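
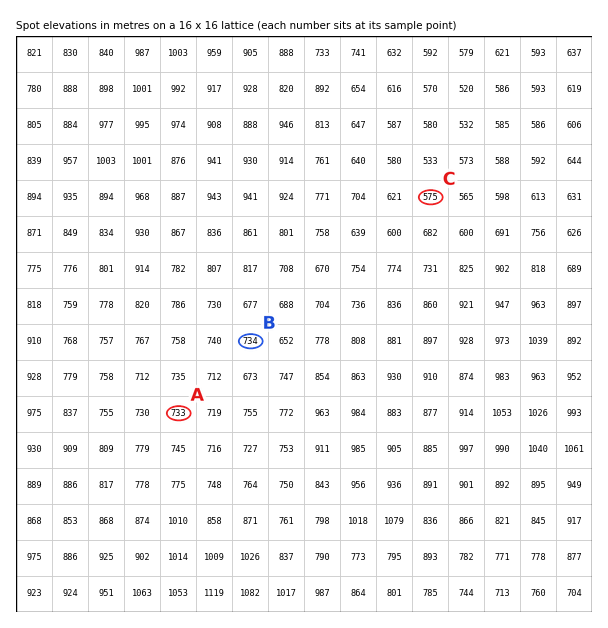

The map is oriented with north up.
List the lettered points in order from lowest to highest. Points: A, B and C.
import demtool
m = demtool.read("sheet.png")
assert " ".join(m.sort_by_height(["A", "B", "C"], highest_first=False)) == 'C A B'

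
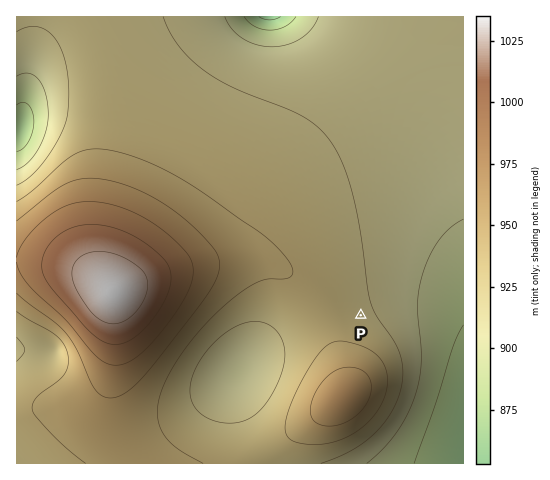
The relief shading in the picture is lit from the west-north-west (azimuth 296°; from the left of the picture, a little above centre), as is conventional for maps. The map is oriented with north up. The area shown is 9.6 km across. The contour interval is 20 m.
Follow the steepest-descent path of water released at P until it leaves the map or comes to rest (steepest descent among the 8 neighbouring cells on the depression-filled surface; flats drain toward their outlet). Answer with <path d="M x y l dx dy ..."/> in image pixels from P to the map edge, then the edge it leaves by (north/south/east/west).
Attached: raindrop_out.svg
<path d="M361 315l7-7 79 0 16 17"/>
exit: east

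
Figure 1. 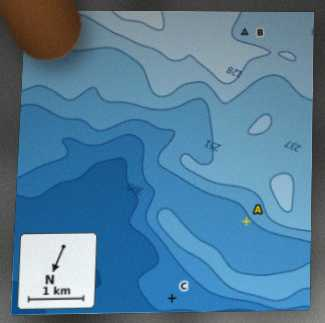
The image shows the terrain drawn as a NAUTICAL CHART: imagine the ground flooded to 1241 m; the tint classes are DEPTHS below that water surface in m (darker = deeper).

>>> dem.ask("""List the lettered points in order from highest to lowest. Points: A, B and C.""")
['B', 'A', 'C']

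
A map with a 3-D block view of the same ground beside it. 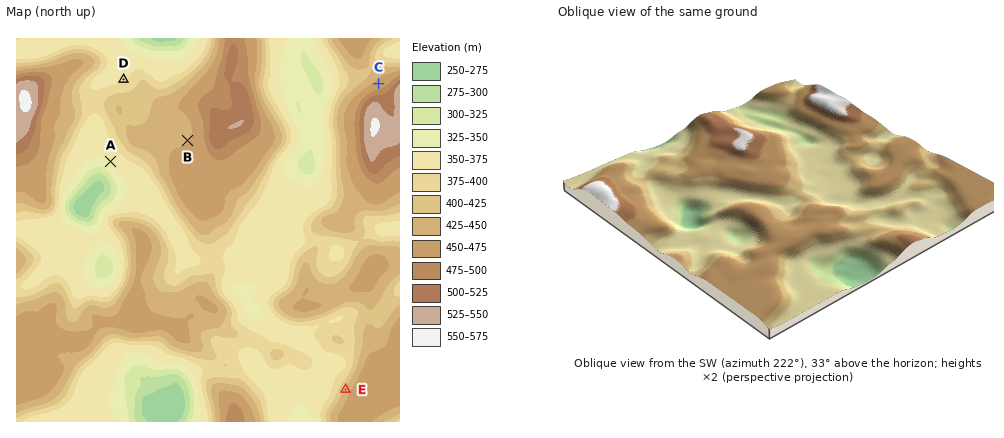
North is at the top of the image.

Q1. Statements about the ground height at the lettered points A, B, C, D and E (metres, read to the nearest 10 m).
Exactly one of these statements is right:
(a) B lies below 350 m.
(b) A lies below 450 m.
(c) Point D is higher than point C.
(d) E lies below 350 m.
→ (b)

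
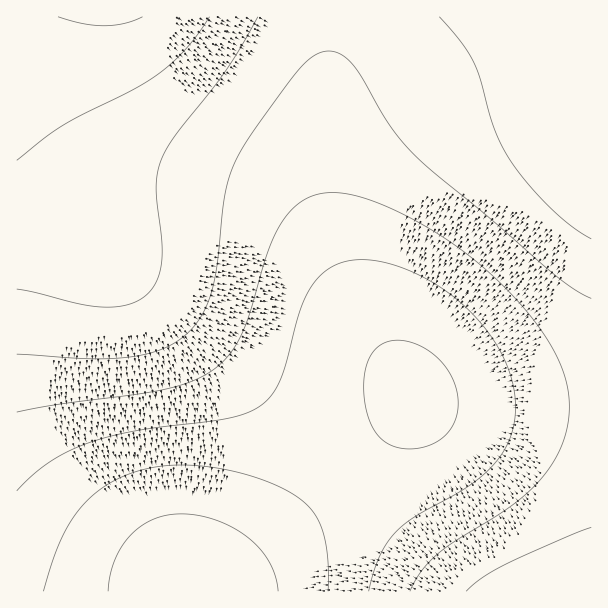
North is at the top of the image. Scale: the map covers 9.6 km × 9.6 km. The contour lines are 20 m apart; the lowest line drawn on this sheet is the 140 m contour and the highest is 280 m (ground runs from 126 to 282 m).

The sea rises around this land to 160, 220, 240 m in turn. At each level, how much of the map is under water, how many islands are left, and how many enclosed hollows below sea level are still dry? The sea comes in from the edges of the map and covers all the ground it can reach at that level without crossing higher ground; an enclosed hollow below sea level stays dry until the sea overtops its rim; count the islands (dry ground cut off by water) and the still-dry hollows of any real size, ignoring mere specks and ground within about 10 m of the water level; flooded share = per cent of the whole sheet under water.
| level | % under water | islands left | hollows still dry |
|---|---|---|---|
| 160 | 9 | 0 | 0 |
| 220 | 62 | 0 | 0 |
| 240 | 80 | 0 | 0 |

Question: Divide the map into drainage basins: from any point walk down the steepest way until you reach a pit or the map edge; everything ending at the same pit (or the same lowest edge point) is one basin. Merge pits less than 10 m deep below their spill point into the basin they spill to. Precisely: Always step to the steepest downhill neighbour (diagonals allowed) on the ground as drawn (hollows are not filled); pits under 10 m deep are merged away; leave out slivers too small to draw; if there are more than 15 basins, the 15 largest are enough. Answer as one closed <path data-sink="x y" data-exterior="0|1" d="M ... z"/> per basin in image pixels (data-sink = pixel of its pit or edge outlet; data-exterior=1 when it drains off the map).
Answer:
<path data-sink="414 398" data-exterior="0" d="M560 16l-544 1 0 133 4 8 41 48 50 52 128 114 187 188 36 32 130-1 0-511-18-29z"/><path data-sink="192 590" data-exterior="0" d="M17 151l0 441 445-1-36-31-187-188-128-114-50-52z"/>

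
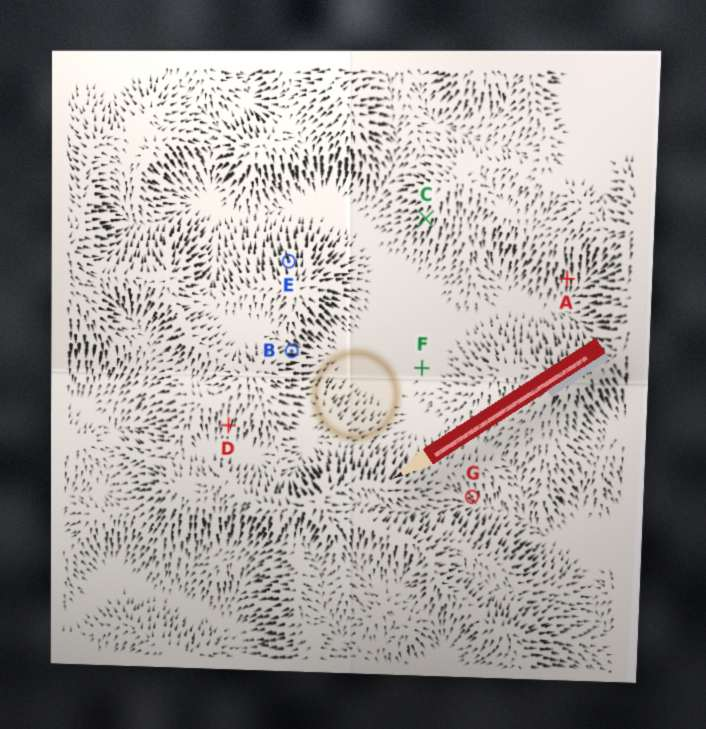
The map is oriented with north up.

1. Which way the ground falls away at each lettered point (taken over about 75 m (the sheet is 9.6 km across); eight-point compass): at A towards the S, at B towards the E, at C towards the SW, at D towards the S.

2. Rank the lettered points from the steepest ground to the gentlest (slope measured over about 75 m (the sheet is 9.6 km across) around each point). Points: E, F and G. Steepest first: E G F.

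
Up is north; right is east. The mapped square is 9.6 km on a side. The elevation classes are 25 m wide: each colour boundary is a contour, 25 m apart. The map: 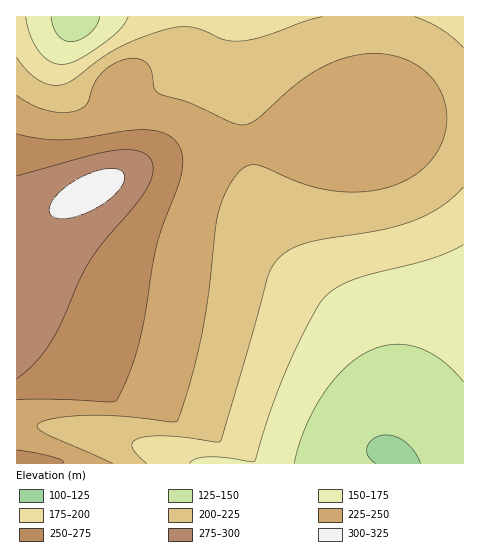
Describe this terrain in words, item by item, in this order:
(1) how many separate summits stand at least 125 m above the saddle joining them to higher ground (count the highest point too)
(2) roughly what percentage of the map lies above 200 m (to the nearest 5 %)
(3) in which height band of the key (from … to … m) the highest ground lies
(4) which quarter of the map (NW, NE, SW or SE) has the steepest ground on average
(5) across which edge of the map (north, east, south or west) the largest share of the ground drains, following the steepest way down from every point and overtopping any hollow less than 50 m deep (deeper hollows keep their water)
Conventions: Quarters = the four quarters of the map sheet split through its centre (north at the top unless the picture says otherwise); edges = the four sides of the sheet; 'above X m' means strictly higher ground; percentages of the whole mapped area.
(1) Counting only tops that stand 125 m proud, the map has 1 summit.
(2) Ground above 200 m makes up about 70 % of the sheet.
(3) The highest point is somewhere between 300 and 325 m.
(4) The north-west quarter is the steepest part of the map.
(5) Most of the ground drains across the southern edge.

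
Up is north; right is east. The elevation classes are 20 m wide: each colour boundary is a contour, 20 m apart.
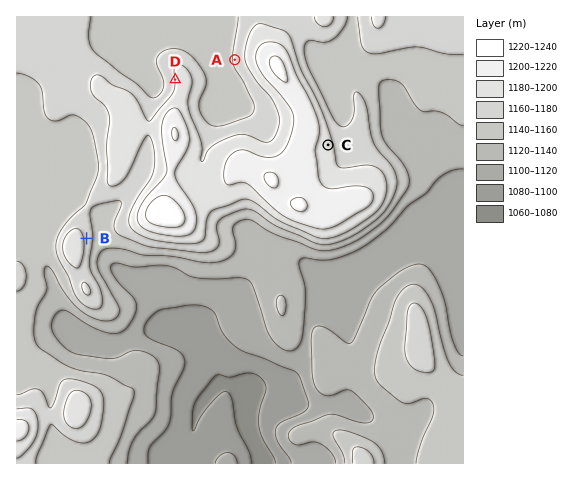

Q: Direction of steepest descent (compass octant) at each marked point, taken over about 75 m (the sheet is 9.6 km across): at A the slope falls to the W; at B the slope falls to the E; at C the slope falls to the E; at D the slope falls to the W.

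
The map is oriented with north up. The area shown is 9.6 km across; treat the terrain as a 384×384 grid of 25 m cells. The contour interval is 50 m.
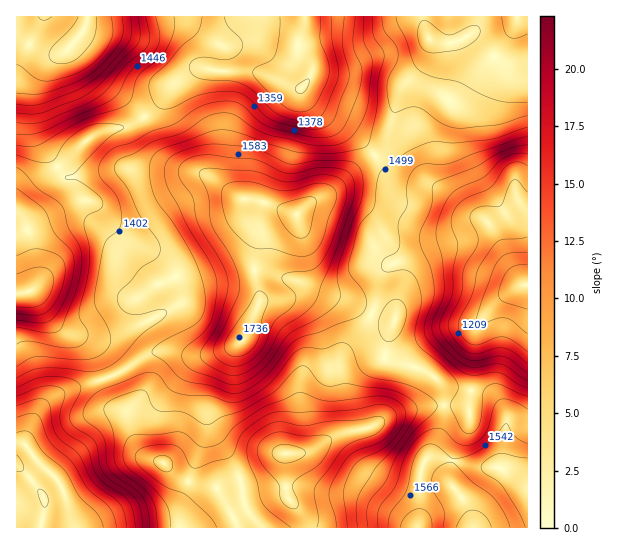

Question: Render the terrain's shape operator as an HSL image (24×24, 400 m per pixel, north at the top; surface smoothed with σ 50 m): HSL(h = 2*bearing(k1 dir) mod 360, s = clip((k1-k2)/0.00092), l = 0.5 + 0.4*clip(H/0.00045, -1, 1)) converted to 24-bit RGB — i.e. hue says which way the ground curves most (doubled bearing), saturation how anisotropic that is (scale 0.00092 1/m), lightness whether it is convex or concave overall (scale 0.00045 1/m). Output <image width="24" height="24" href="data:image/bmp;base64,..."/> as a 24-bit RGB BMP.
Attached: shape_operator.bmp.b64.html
<image width="24" height="24" href="data:image/bmp;base64,Qk32BgAAAAAAADYAAAAoAAAAGAAAABgAAAABABgAAAAAAMAGAAATCwAAEwsAAAAAAAAAAAAAmmSdL0+DqtCKrsKlxKi3wqaoPB2hKV2thLGGnTqdbEOsd+iQTUGPZBJSdzloV4CHgKm5ldC93t2256avbiW2PDRpWEtifKRbgGKaUzFwlvZ/WtyxqMDg2Lbobwf2oifKjm1EXjBZr8Z7ibhLSBhVMTGgenXLa8XGTseipGCB7rxUxslGdhdxiilZSoSHk9SxpiFqlObHvuu8QbsjJUsSYkUbNwscawQr5H4jNFQ3eOljXrrOGRjCSnnLUj22zZ+2WpSuTTeE9s2m1lAsLBR2oKTmid3ibr22guaRae+fwHyw53uYdixCLwYEKxYIE0Ud5ap8artuVfcwJSEOJSEOIy4FD0YXXtRwbYLZRAny9dbd8dbrRcf/PTH86bLEZc3F7dbHetYuHVIs0To+5QWynBDPvJ3aKXbAm8J/z7+SslMjUC85RCdWh8FfDFoPGjoAFjMADSYVyd1V9caooJw0DRIm/8JgmbUr4Jmu/4eRY0geIjEOXDYgSkWJuXOPkUt+a7lKrhol4ZdMTk13KKe+j2fAtmKNYqlYTnApCSoPMXIAucYAv3oeCBErwfOtzsnqsmlz9Mnk9cz/wFP/1kHYH2gwZy9syltolkI0kTg15eiYW7eSHrC4PCacxL3PnlvS1k20MpfMSN+yid+UeuHvGGP/tPm/UtOoh7k6gbVJsld6qSjO7YL6/6z8HT2thnPLyoHr1oXa7eazgMJ5IX5/FT5Ym7xzWC2ixbjgrcfmdL/hz/zrZtj4ABXT8NnMprFVXuaHaKZUVSEdZy8hYW0uwMVOrZXoa6DlUUb78Mz/9tXk383lWzGSFDlFWbc+L2RofKxhxLlhHfQuP/I2Xl8wEBUj+OIZvUAihXzdtQCx+RZ+hW1Jq6lRR6AnMHQhYIFFIS89lHVA+9e5/4GNtiKoRo+zVaGNOZiKQayh0a2g7e15TWIHJicMDCcfe88/r2VjLSYGIg8k1mCf4Zm+o7W6vZi8gphZNXc4HSUyOZlL3bJl762pt6DrqpPeYYXHhazQJoPGhb+t566w4ZnKQl+8IZN+BoArjkZEJk4dCikeNWhF4bWGn76Gl26jwaLFhFezMDJ2UGw7rtw8yOdibTcitFQYTtkkM7CbVTyBUZVWz6CGyKeailOynU+pRoFCHCQPb2CgKVZqDC4lyOVgsMB3YIt1k2NVkkBwaSVYc5JVod5uvXNDpDp7ysl5t+d4ET82Rj9pZoNEhMtTvIF7yTKOjVJQfzpndTVpfknMgzTHMlmuYO51sqx9fUNQiHdNYyVSmVyUibmLlsZ/cGOhsUih1eXC3cy4JneOGiRQi8CCpLJRZYhCgFywuYTTshTRf5rEhypXdT97Z8edcM2bkS9ssk9Zl1p6PUSYgLXEvJGgvsmARECAkLPT6OHCyX9pyDlPDFF3Z6ZfuG9soLhfK1UnQigfsUafham+jzs8WbNgQNNIWCofW00pgbtvlFOlYqBuRXdKecqx3OTvi8L2WLb7+sn59dX26cDrEUSjcl2Lbq6I1F+OnjJyR3FCGNs/ciJ4SqhOa8+PbXvHdSnxs77gYabIUUe1sKTauN7ucfbbfbaPnLmCKWVzTZSt6MXY/rnhig+6rlJRemc3figjoG1Uk6l7TrAzDBEnTs45JdUbEXk7FmeYvdvfh1/ni7Hnls3nwbHWqXaScJdypLiFc0aVIMCDkX1S9Q9N6QCJuXdttlOlXWurv4OatktJwUEgDzYst7BhsbgwP1wSADMDKlYAIDsMU7AnYV09q3w2updOacpOO7SFb6TKiTWuWRY0gicn2j+M1ayTjm+enD6TuHVskHzH4KnhdmbRt7dxsqt8q2mJQaScE7BOCttjH51YOHByiK+cwbCz0dWnQ4JIMjsbJA8agyRSnpljiD5798CUdVFwWmOyncDIlmCosH6gxWe2uX/Y2Y2lpKhxUr9WMdmSKqppMFI/KWg5IaEid6RC27VfgR0yWB0ZDyYjQFd8snNlajWL8+POonG1WqhfgWtXg3SRioCimH+9VVKv37jg68bv57bIPJg4RkokHWMXFncxVFwkZ14Ng3gFaT0eU6+aOlmLDxIkt5ssInlH2s515TBUqJFZaZhsV5R7dZWbe2yjMb3RgYPA0Zm+5LTJ7b7vYJjunLzuKC6gQIaRf73JpJPIkJa/Tn+VaymzHhigm5LBxFFtU3QkyZletuLJi3/EeKSnNcWXRmzEU6+aOVt7vWiK3cihzdGufbPNUi2sj0DJeKO3SZWOcW+Fpn2Cb2ynCxdlf0KiVHaSw2+hzJzHcd6dhtuLZju2zZuoZ7ltHzFG"/>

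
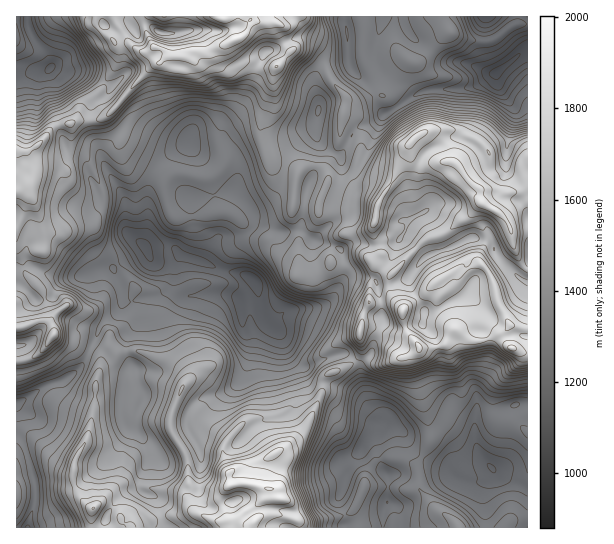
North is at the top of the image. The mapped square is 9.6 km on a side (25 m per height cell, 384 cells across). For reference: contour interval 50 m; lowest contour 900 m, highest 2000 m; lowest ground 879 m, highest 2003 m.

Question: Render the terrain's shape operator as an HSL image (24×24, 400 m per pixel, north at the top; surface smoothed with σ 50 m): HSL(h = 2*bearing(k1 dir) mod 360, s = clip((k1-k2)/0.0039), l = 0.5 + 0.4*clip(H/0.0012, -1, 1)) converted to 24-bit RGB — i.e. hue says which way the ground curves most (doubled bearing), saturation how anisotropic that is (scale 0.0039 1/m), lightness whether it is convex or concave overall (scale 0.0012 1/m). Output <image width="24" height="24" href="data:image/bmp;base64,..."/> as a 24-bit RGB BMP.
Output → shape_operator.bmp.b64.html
<image width="24" height="24" href="data:image/bmp;base64,Qk32BgAAAAAAADYAAAAoAAAAGAAAABgAAAABABgAAAAAAMAGAAATCwAAEwsAAAAAAAAAAAAACzFermZoXTpk9frRGo6Qn87BXTLLqU/Ot9nveOPUkXTT0l5do4od1PfYai7JmifYf6lkODeSY02BnaPF0fLgczODmV+dw6S4GiCLiUaisOXGnOnNoF7jcIozXCF8bKXTJyWn9YB9CDoI7IbW1fbnWZqrOSVMMRxw4r6rHR10asSqeeGEbTo4dEdaY5ybqXNpLwxHT6SZ+fXSGz0tqoBMUkC9P2tgjHctBn+05amptLHvkaVL56tcUFY0L0BPIEZq7c+zQBVGqsVbhXRHY0tHcp5mTTctgVZRQRdseMK07pmH0ltcRJaAvHu8WiNYge9cGg5ile5PQGAh1XfP8drjxoGvM0FPH2smLoR1nZzQoFa7y5B+SH5icTRljXxaUm9bZJ22b0xgO1lV+uXRSIeKQRs4iDigzPq8PixjQ8ml4mmiM4JErKlY+r3MMjqHodC6JlxnYmw9TiEh09WRrYOmMihqq72mdJ63dDIzZpxtU3CE7+G3OzBoQG2MVWyU+MWlPoZ0PIx2gcq+qHnJr1Sm3YB42y+0ib5rRy9RNR8pmbt3f7dtomhcIzxkrcY6TV0fGHMcH3UUKERr9unQSDt6ZE6SPHd69NHJX0mvQYswFC4gkptQaG6Uc0iY/aOQiVI8Khcpg4FNa8M8lXFNYX41MRhH2IaCdoZM7LDxZq5qDTkmcOwyt05+LCJITa5URqxk1ZW44svLI12Tga2lS1WIayJV+vuH+qj1QgL69db16LDlMXp1wtKBJExQJDhU8LWnCC8E/8zUOafTF3mF1uKlU3jrWW/IpHe4kMC12OHIPCptjpNhJB0tT6CA6pbAkgdUAMxcbs1i+NPenEv96aflvrPwNHn4y/zqy7/8yP/EQBE/K5A+TtcsgEtwbX9fRJ1Xk59MvHhCRx5TjE9AO05ncaltOWNshXPC/9m5Nw9Nhv8iRxxV0tu4XkqHuktrddHcHWomZ6UX68z/k2voUzeXkpdWYZthgHVTg3VLrKJcVzJ3fjWRcSkdPUwRD0sRQXZq/dLODXr/+6LiVKAyQXUvd0hns/OaMzheyXdCeeJCIykKXToqoT9/sOHPhmnKnFyxpqTPxYbSl14lKAsi2sDg2ePupH3HEko/pmwGpO0uCiYw79vozJTBITZH2PrLSBc8omkp3NuRUktzPW9IV7NuXKBFOBslk50/RzUYhTUlsjCiZ57KkdK7eLG927bfRBCK1/TpUrvf4i74E1oSw3TW1tP4WwFGhf9lPGaGyYx6zKbQWnzBMbRlLBEcZDU2jGQvfLKCOW9hUbSOjcrAUXExq2kugTkTGo3p/9UNH2Mioi567aXtNHMLOD8FUwxO7PvQvlo9VMFpp4VhvWmyszOqTU6fNTmS0uzmlnu/hYjHjMvEYCxU13V0JlyzOs+YJoc//drOM1qINGlBRGM93IbH2zOgg/nR3F1nvOO1SmmNkpBKPXyV3zupno5INrS0hZBbamtQeZdZZjdZmFlYVMVcGH230Jd5R1GZMtHQ9Iidh49dIjYnS0gexPLFOH3QvTiotK+IfFq1pt2qHGiwXw9Sl8afT5ynkoK+iY7Gt4eZMTFdxbuOQ6KozUfekduQSTCXN1CX7aCSgVCrbkq3mdfCedKNH2B2xTlpmovklr5XrlYqVCh9W2+4maOHVIZrR3BMUjVIuaR9SixfttaeWqmUZrSPrCxmK45JGXqX4J3H2saZI56ErNjIlzKEMN3qRUrRLjCk/8zm71fEYylrJpcno5d3iXVmRFhGMztMr5VfWE6C0NecaJBKPWRIWyx9ld1YGaBZQq+/9Nfy39b1YJLruNvphJvNJXm1jX5JQpzB8L/hVDPl/8zrKWA6gGhcdl5TLEEyX3U7SHxnvpButc2ESnx3ER0w6t7BSb1aBC8PM4Y1zsqhgWKDtp2SqWCBJwwZaIZIK2ovPHJB7ZG2BWk6/8zmcEpUekNEhq5mUJs8LWI4wKZStuKQQzJkJ3yoy/XZlyaPupC0NWERJzEDN0QJTYAbJg0gq4GNX3A2GjMTUU4hLCgQ8KRQR0wA7KnnkKDbta3Ya4/PY6fMKYXq+dPSHTw6VO5fJgsorLZcilx0r6DEfNbDYNUXcBwWDCgMOIRMTZ/clDBqIRsujLJltOTBTK//z/z7nJLtyZzm78z35p28DCcUs+kA6qjvXseJDgs7o8FphbOnUKVTzEpzx3uCaZTj4bbiGkMlGQQvyqawWjmlz/PUatk+SxEzTSkAIjADLSgGXY4E5rUumITjwdHz4K9GWbrEFgkvpMSBhJ5Ud0Rydp+O4PDbIENlzk3U79T3"/>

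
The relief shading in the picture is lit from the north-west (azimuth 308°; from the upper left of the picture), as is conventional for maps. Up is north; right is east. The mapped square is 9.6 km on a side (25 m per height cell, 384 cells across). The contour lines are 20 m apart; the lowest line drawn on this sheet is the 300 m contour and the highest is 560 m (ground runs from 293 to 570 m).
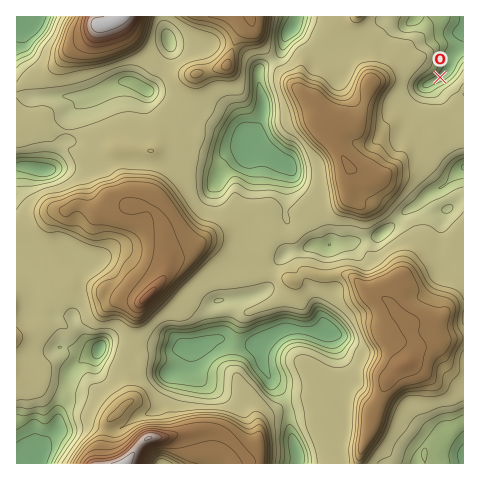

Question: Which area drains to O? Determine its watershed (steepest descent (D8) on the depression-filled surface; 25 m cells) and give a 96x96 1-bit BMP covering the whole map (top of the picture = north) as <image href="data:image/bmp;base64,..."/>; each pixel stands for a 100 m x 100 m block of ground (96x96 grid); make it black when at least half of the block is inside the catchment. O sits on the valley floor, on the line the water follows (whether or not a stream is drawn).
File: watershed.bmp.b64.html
<image width="96" height="96" href="data:image/bmp;base64,Qk2+BAAAAAAAAD4AAAAoAAAAYAAAAGAAAAABAAEAAAAAAIAEAAATCwAAEwsAAAIAAAAAAAAA////AAAAAAAAAAAAAAAAAAAAAAAAAAAAAAAAAAAAAAAAAAAAAAAAAAAAAAAAAAAAAAAAAAAAAAAAAAAAAAAAAAAAAAAAAAAAAAAAAAAAAAAAAAAAAAAAAAAAAAAAAAAAAAAAAAAAAAAAAAAAAAAAAAAAAAAAAAAAAAAAAAAAAAAAAAAAAAAAAAAAAAAAAAAAAAAAAAAAAAAAAAAAAAAAAAAAAAAAAAAAAAAAAAAAAAAAAAAAAAAAAAAAAAAAAAAAAAAAAAAAAAAAAAAAAAAAAAAAAAAAAAAAAAAAAAAAAAAAAAAAAAAAAAAAAAAAAAAAAAAAAAAAAAAAAAAAAAAAAAAAAAAAAAAAAAAAAAAAAAAAAAAAAAAAAAAAAAAAAAAAAAAAAAAAAAAAAAAAAAAAAAAAAAAAAAAAAAAAAAAAAAAAAAAAAAAAAAAAAAAAAAAAAAAAAAAAAAAAAAAAAAAAAAAAAAAAAAAAAAAAAAAAAAAAAAAAAAAAAAAAAAAAAAAAAAAAAAAAAAAAAAAAAAAAAAAAAAAAAAAAAAAAAAAAAAAAAAAAAAAAAAAAAAAAAAAAAAAAAAAAAAAAAAAAAAAAAAAAAAAAAAAAAAAAAAAAAAAAAAAAAAAAAAAAAAAAAAAAAAAAAAAAAAAAAAAAAAAAAAAAAAAAAAAAAAAAAAAAAAAAAAAAAAAAAAAAAAAAAAAAAAAAAAAAAAAAAAAAAAAAAAAAAAAAAAAAAAAAAAAAAAAAAAAAAAAAAAAAAAAAAAAAAAAAAAAAAAAAAAAAAAAAAAAAAAAAAAAAAAAAAAAAAAAAAAAAAAAAAAAAAAAAAAAAAAAAAAAAAAAAAAAAAAAAAAAAAAAAAAAAAAAAAAAAAAAAAAAAAAAAAAAAAAAAAAAAAAAAAAAAAAAAAAAAAAAAAAAAAAAAAAAAAAAAAAAAAAAAAAAAAAAAAAAAAAAAAAAAAAAAAAAAAAAAAAAAAAAAAAAAAAAAAAAAAAAAAAAMAAAAAAAAAAAAAAB/AAAAAAAAAAAAAAD/gAAAAAAAAAAAAAH/wAAAAAAAAAAAAAP/4AAAAAAAAAAAAAf/4AAAAAAAAAAAAAf/4AAAAAAAAAAAAA//8AAAAAAAAAAAAB///wAAAAAAAAAAAB///wAAAAAAAAAAAD///wAAAAAAAAAAAD///4AAAAAAAAAAAAD//8AAAAAAAAAAAAB///AAAAAAAAAAAAA///gAAAAAAAAAAAAf//wAAAAAAAAAAAAf//wAAAAAAAAAAAAf//wAAAAAAAAAAAAf//gAAAAAAAAAAAAP//AAAAAAAAAAAAAP/+AAAAAAAAAAAAAD/+AAAAAAAAAAAAAA/8AAAAAAAAAAAAAAP4AAAAAAAAAAAAAAHwAAAAAAAAAAAAAABgAAAAAAAAAAAAAAAAAAAAAAAAAAAAAAAAAAAAAAAAAAAAAAAAAAAAAAAAAAAAAAAAAAAAAAAAAAAAAAAAAAAAAAAAAAAAAAAAAAAAAAAAAAAAAAAAAAAAAAAAAAAAAAAAAAAAAAAAAAAAAAAAA="/>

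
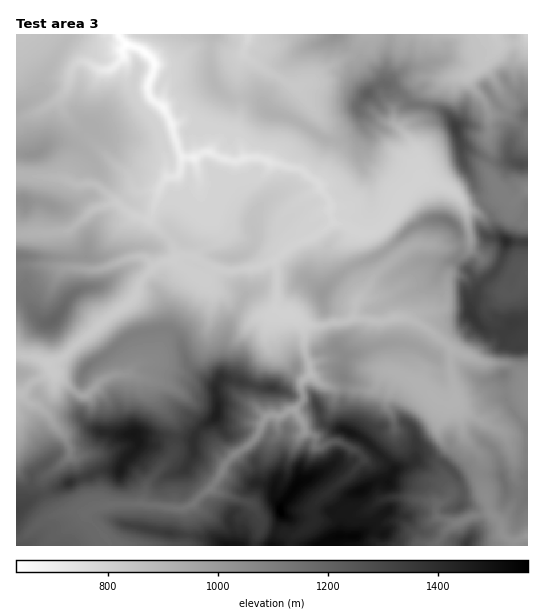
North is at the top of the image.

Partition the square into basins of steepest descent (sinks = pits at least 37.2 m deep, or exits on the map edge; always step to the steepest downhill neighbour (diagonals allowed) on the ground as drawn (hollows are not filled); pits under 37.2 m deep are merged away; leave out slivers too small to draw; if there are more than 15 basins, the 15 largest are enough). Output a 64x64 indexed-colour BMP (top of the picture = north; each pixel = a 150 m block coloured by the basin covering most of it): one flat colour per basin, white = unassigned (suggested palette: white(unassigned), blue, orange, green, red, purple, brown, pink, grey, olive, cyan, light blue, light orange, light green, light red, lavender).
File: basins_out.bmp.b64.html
<image width="64" height="64" href="data:image/bmp;base64,Qk12CAAAAAAAAHYAAAAoAAAAQAAAAEAAAAABAAQAAAAAAAAIAAATCwAAEwsAABAAAAAAAAAA////ALR3HwAOf/8ALKAsACgn1gC9Z5QAS1aMAMJ34wB/f38AIr28AM++FwDox64AeLv/AIrfmACWmP8A1bDFABEREREREREREREREREREREREREREREREREREREVVVVVERERERERERERERERERERERERERERERERERERERVVVVURERERERERERERERERERERERERERERERERERERFVVVVREREREREREREREREREREREREREREREREREREREVVVVVERERERERERERERERERERERERERERERERERERERVVVVURERERERERERERERERERERERERERERERERERERVVVVVRERERERERERERERERERERFEERERERERERERERFVVVVVEREREREREREREREREREREURBEREREREREREREVVVURERERERERERERERERERERFERERBERERERERERERVVVREREREREREREREREREREREURERERBERERERERERERERERERERERERERERERERERERREREREQRERERERERERERERERERERERERERERERERERREREREREERERERERERERERERERERERERERERERERERRERERERERBERERERERERERERERERERERERERERERERREREREREREERERERERERERERERERERERERERERERERREREREREREERERERERERERERERERERERERERERERERREREREREQRERERERERERERERERERERERERERERERERFERERERERBEREREREREREREREREREREREREREREREREURERERERBERERERERERERERERERERERERERERERERERREREREQRERERERERERERERERERERERERERERERERERFEREREEREREREREREREREREREREREREREREREREREREURBERERERERERERERERERERERERERERERERERERERERERERERERERERERERERERERERERERERERERERERERERERERERERERERERERERERERERERERERERERERERERERERERERERERERERERERERERERERERERERERERERERERERERERERERERERERERERERERERERERERERERERERERERERERERERERERERERERERERERERERERERERERERERERERERERERERERERERERERERERERERERERERERERERERERERERERERERERERERERERERd3cRERERERERERERERERERERERERERERERERERERERd3d3cRERERERERERERERERERERERERERERERERERERF3d3dxEREREREREREREREREREREREREREREREREREREXd3d3ERERERERERERERERERERERERERERERERERERERd3d3cREREREREREREREREREREREREREREREREREREREXd3dxERERERERERERERERERERERERERERERERERERERF3d3ERERERERERERERERERERERERERERERERERERERERd3cREREREREREREREREREREREREREREREREREREREREXdxERERERERERERERERERERERERERERERERERERERERd3ERERERERERERERERERERERERERERERERERERERERF3cREREREREREREREREREREREREREREREREREREREREWZhEREREREREREREREREREREREREREREREREREREREWZmERERERERERERERERERERERERERERERERERERERERZmYRERERERERERERERERERERERERERERERERERERERZmZhERERERERERERERERERERERERERERERERERERERFmZmERERERERERERERERERERERERERERERERERERERFmZmYREREREREREREREREREREREREREREREREREREREWZmZhEREREREREREREREREREREREREREREREREREREWZmZmERERERERERERERERERERERERERERERERERERERZmZmYRERERERERERERERERERERERERERERERERERERZmZmZhERERERERERERERERERERERERERERERERERERFmYiIREREREREREREREREREREREREREREREREREREREWIiIhERERERERERERERERERERERERERERERERERERERIiIiEREREREREREREREREREREREREREzMxERERERERIiIiIhERERERERERERERERERERERERMzMzMREREREREiIiIiERERERERERERERERERERERETMzMzMxEREREREiIiIiIhERERERERERERERERERERMzMzMzMzEREREREiIiIiIiERERERERERERERERERERMzMzMzMzMREREiIiIiIiIiIRERERERERERERERERMzMzMzMzMzMzEREiIiIiIiIiIhERERERERERERERERMzMzMzMzMzMzMxEiIiIiIiIiIiEREREREREREREREREzMzMzMzMzMzMzMiIiIiIiIiIiIREREREREREREREREzMzMzMzMzMzMzESIiIiIiIiIiIhERERERERERERERETMzMzMzMzMzMzERIiIiIiIiIiIiERERERERERERERERMzMzMzMzMzMzMREiIiIiIiIiIiIREREREREREREREREzMzMzMzMzMzERERIiIiIiIiIiIhERERERERERERERERMzMzMzMzMzEREREiIiIiIiIiIi"/>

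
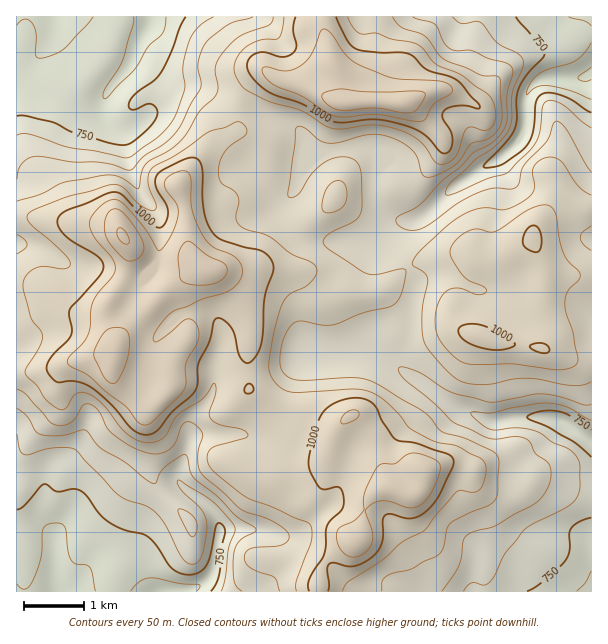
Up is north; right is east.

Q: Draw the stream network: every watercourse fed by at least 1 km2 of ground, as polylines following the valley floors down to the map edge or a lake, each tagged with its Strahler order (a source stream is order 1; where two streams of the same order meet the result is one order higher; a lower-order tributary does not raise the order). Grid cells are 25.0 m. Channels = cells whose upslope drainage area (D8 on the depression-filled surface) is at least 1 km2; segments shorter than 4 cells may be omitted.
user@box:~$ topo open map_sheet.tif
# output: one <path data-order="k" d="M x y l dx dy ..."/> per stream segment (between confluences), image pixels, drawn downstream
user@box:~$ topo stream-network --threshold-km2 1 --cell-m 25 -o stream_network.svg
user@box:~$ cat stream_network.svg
<path data-order="1" d="M413 591l9 0"/><path data-order="1" d="M566 591l25 0"/><path data-order="1" d="M149 584l3 3 1 4 5 0"/><path data-order="1" d="M479 554l0 28-3 5 0 4-3 0"/><path data-order="1" d="M591 543l0 48"/><path data-order="2" d="M54 540l0 44 2 1 0 6 1 0"/><path data-order="2" d="M219 533l0 3-1 1 0 9-2 2 0 9-1 1 0 8-3 4 0 3-11 12-6 3-3 0-1 2-5 0-1 1-27 0"/><path data-order="1" d="M300 533l-3 1-27 0-1-1-5 0-1-2-8 0-1-1-32 0-3 3"/><path data-order="1" d="M66 519l-9 9-1 6-2 2 0 4"/><path data-order="2" d="M189 440l-4 18-6 12 0 12 12 12 1 0 9 7 2 0 10 11 5 9 0 3 1 1 0 8"/><path data-order="1" d="M252 437l-3 0-1-2-54 0-5 5"/><path data-order="1" d="M83 435l-5 9-31 32 0 48 3 3 3 6 0 6 1 1"/><path data-order="2" d="M407 374l6 4 9 5 12 10 1 0 5 5 1 0 8 6 12 6 7 1 14 8 3 0 1 1 18 0 2-1 7 0 2-2 33 0 1 2 5 0 1 1 6 0 3 3 6 2 12 12 2 0 7 6"/><path data-order="1" d="M20 348l-3 0 0 3"/><path data-order="1" d="M303 344l3 4 0 3 2 2 4 0 2 1 30 0 1-1 11 0 1-2 14 0 15 8 3 3 6 3 6 6 6 3"/><path data-order="1" d="M165 329l0-2 8-3 10-10 3-2 21 0 11 11 1 3 0 24-1 1-2 9-1 2 0 22-2 2 0 4-4 9-17 17-1 3 0 18-2 3"/><path data-order="1" d="M480 290l-7-2-20-10-28 0-9 9 0 4-2 2 0 3-1 1 0 6-2 2 0 7-1 2 0 10-2 2 0 7-1 2 0 4-6 11 0 18 6 6"/><path data-order="1" d="M60 260l-1 0-8-6-9-5-9-1-1-2-11 0-1-1-3 0 0-2"/><path data-order="1" d="M158 257l0-5 1-1 0-32-4-9-11-10-9-17 0-3-4-9 0-7-2-2 0-19-3-6-6-6-3-2"/><path data-order="1" d="M372 242l2 0 19-20 17 0 6-3"/><path data-order="2" d="M416 219l7-3 8-7 1 0 24-24 2 0 3-3 10-6 9-8 18-9 8-7 1 0 6-6 2 0 0-2 9-9 0-4 1-2 0-30 2-1 0-5 10-12 6-1 2-2 40 0 6-6 0-1"/><path data-order="1" d="M266 212l4-2 3-3 6-3 6-6"/><path data-order="2" d="M285 198l11-10 1-6 2-2 0-4 25-26"/><path data-order="2" d="M374 180l0 15 1 2 0 3 3 3 0 1 14 14 3 1 21 0"/><path data-order="1" d="M378 176l-4 4"/><path data-order="1" d="M252 171l27 27 6 0"/><path data-order="2" d="M324 150l15 0 2-1 31 0 2 3 0 28"/><path data-order="1" d="M303 135l2 5 10 10 9 0"/><path data-order="2" d="M117 129l-1 0-12-12 0-16"/><path data-order="1" d="M140 123l-3 3-6 3-14 0"/><path data-order="2" d="M104 101l4-11 15-16 0-2 8-9 1-6 3-4 2-8 3-6 9-12 0-3 1-1 0-6"/><path data-order="1" d="M17 77l0-5"/><path data-order="1" d="M258 17l-108 0"/><path data-order="1" d="M425 17l39 0"/><path data-order="1" d="M551 17l40 0"/>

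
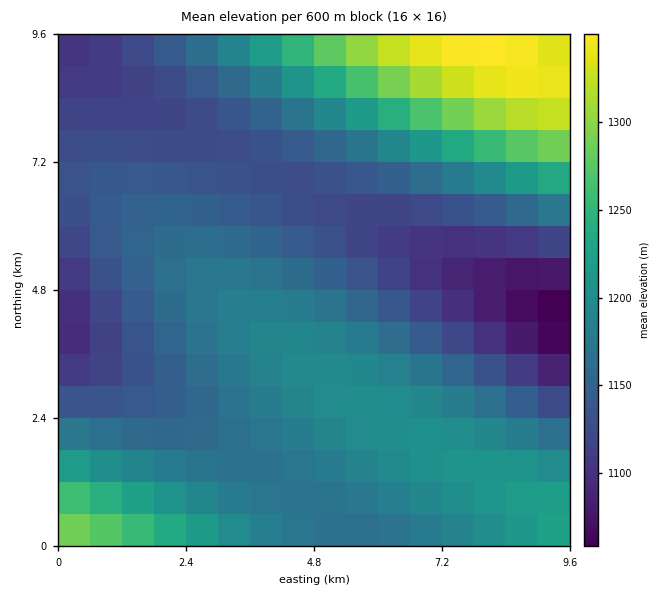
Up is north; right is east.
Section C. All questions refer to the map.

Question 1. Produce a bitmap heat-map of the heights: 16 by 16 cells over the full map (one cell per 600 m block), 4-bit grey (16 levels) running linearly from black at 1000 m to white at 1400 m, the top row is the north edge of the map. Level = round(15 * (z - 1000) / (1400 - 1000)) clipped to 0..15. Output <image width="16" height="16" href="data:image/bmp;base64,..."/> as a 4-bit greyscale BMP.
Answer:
<image width="16" height="16" href="data:image/bmp;base64,Qk32AAAAAAAAAHYAAAAoAAAAEAAAABAAAAABAAQAAAAAAIAAAAATCwAAEwsAABAAAAAAAAAAAAAAABEREQAiIiIAMzMzAERERABVVVUAZmZmAHd3dwCIiIgAmZmZAKqqqgC7u7sAzMzMAN3d3QDu7u4A////ALqph3ZmZ3iIqYh3Zmd3iIiId2Zmd3iIh3ZmZmd3iId2VVZmd3iHdlVEVmd3d3ZlQ0RWZ3d3ZVQyRVZ3d2ZUQzJFZmdmZUQzM1VmZmVUREREVWZlVVRFVWdVVVVVVWZ3iVVVVVVmeJqrRERVZniau8xERVZ4mrzN3URVZ4mrzd3d"/>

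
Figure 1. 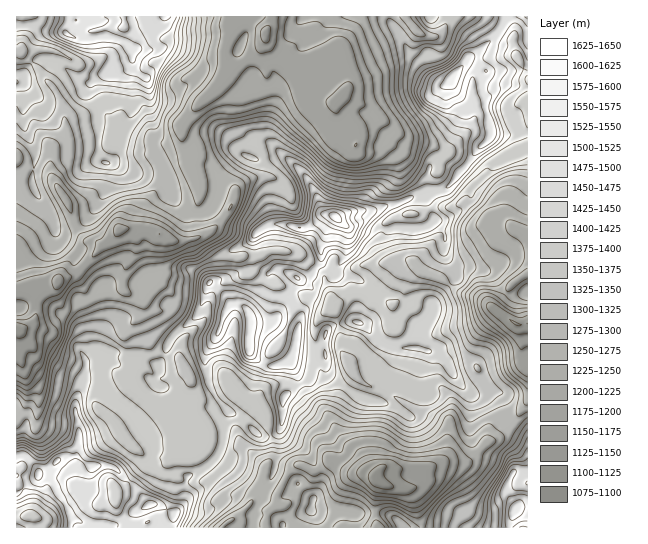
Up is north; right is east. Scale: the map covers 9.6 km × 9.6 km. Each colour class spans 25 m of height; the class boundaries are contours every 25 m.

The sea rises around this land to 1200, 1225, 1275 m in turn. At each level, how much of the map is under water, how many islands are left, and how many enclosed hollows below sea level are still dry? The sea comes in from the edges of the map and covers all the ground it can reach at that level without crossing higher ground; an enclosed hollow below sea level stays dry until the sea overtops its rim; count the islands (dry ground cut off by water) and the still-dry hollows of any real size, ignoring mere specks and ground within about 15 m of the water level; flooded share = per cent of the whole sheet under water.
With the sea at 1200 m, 8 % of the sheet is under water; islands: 0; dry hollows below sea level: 1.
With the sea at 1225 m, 17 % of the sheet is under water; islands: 0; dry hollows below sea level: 0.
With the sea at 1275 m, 32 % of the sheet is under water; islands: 1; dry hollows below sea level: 0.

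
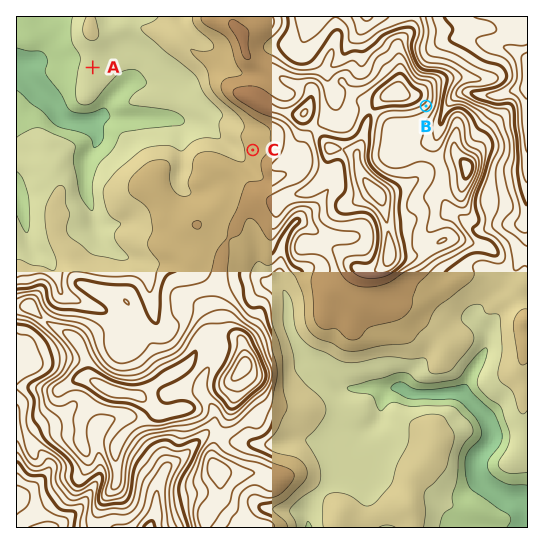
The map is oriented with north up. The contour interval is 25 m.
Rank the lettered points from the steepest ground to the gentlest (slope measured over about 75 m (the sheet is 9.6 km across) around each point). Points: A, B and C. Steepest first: B C A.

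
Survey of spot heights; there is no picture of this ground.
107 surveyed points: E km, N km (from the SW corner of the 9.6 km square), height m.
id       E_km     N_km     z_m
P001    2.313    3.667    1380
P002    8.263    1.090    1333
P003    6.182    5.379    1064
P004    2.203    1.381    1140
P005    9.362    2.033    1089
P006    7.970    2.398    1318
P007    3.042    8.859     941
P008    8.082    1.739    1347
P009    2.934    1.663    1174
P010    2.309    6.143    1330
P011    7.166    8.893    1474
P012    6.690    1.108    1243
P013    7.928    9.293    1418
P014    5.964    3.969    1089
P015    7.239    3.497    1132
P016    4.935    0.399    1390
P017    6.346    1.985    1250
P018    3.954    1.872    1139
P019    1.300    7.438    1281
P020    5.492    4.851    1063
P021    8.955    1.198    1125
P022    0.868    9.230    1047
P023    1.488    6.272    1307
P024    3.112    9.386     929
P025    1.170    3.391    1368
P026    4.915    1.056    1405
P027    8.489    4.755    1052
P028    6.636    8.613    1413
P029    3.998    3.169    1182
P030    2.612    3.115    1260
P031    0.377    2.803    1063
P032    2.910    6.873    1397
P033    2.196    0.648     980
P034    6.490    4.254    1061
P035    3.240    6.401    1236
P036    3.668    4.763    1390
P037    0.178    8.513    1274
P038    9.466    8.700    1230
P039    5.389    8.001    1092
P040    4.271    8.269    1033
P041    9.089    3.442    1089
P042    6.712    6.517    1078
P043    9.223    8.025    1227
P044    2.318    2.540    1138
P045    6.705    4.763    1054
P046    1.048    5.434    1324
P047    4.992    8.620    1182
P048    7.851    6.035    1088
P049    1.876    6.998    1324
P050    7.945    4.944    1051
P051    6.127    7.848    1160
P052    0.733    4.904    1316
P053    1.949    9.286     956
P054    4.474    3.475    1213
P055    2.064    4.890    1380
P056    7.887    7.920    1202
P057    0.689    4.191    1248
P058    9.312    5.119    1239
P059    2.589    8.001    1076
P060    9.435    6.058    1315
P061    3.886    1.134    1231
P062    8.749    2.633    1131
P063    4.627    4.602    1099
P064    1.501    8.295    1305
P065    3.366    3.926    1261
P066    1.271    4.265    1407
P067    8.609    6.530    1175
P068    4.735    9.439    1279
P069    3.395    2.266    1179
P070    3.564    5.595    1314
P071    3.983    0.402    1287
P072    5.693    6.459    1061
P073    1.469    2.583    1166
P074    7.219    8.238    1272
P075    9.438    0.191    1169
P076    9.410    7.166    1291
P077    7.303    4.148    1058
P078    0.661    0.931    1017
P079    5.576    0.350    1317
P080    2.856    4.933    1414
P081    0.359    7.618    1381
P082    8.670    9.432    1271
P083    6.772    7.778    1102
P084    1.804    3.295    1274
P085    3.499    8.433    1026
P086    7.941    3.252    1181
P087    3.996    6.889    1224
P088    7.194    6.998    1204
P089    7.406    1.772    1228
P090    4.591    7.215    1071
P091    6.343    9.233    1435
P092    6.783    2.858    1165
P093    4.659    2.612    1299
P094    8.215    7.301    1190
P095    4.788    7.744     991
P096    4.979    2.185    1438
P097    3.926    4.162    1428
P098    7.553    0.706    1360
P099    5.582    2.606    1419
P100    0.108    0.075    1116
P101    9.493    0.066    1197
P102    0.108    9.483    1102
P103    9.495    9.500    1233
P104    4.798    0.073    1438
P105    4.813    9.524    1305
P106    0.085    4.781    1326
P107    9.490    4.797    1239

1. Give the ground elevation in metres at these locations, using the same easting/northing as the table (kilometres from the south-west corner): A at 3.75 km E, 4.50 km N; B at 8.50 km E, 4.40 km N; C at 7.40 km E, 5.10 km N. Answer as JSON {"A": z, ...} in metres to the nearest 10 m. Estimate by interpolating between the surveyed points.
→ {"A": 1410, "B": 1060, "C": 1060}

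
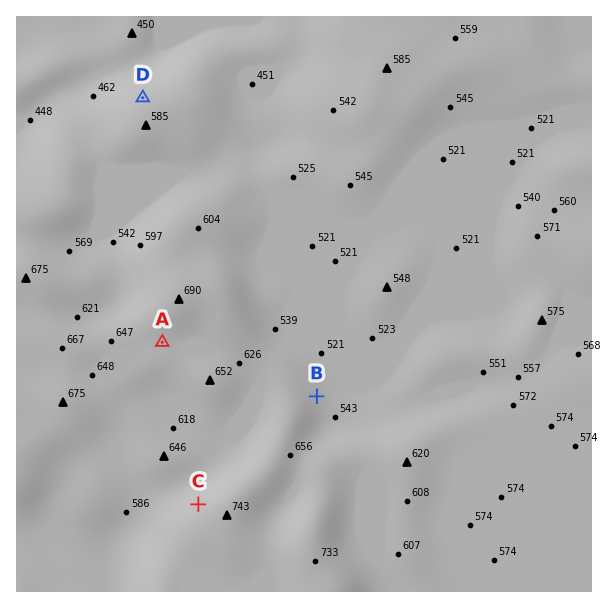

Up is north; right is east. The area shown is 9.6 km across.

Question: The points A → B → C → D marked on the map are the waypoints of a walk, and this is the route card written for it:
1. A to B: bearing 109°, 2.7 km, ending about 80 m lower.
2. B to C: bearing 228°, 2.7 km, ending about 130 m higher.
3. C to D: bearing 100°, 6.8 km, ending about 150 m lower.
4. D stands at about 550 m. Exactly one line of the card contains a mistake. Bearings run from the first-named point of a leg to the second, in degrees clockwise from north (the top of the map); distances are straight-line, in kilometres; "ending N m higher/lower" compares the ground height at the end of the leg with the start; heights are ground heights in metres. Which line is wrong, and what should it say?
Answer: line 3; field bearing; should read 352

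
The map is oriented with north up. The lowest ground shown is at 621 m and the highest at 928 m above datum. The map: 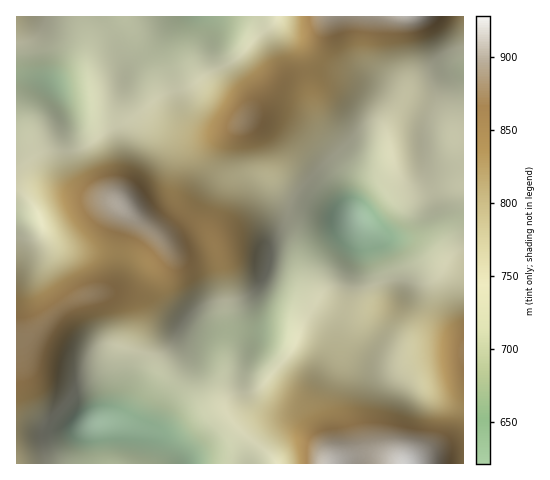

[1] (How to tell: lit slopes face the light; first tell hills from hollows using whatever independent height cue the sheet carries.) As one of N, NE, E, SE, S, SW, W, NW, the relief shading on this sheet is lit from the W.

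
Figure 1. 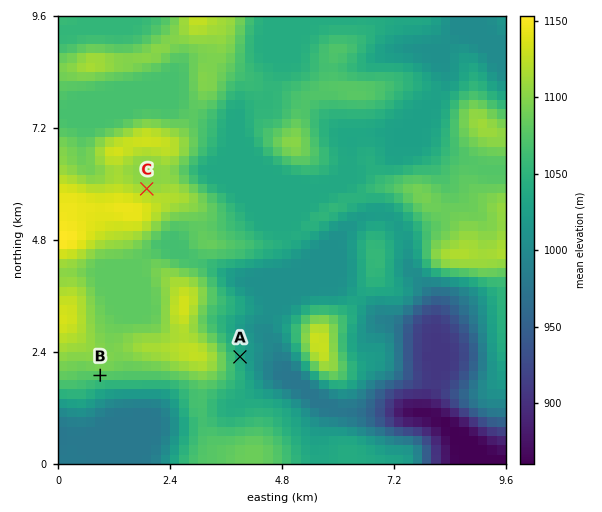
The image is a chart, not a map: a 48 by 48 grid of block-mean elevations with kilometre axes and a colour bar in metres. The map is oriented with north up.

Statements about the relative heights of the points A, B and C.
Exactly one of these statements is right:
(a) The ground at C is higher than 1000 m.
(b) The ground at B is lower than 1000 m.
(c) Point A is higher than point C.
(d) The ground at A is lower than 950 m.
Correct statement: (a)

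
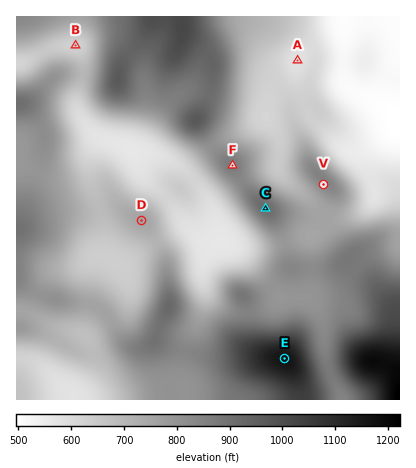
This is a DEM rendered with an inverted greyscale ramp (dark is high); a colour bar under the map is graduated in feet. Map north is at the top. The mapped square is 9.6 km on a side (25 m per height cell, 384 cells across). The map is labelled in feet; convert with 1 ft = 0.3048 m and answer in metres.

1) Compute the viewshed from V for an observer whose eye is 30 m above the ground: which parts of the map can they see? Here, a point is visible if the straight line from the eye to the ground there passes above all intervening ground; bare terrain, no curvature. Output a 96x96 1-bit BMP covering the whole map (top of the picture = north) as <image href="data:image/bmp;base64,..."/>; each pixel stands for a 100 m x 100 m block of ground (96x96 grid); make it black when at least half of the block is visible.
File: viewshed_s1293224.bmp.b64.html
<image width="96" height="96" href="data:image/bmp;base64,Qk2+BAAAAAAAAD4AAAAoAAAAYAAAAGAAAAABAAEAAAAAAIAEAAATCwAAEwsAAAIAAAAAAAAA////AAAAAAAAAAAAAAAAAAA+AAAAAAAAAAAAAAA+AAAAAAAAAAAAAAA+AAAAAAAAAAAAAAA+AAAAAAAAAAAAAAB+AAAAAAAAAAAAAAB+AAAAAAAAAAAAAAB+AAAAAAAAAAAAAAD+AAAAAAAAAAAAAAP+AAEAAAAAAAAAAAf/AAcAAAAAAAAAAB////8AAAAAAfAAA/////8AAAAAD/gAH/////8AAAAAH/gA//////8AAAAAH/gD//////8AAAAAP/gH//////8AAAAAH/gP//////9AAAAAH/gf//////+AAAAAB/gP//////8AAAAAA/wD//////8AAAAAA/wA//////8AAAAAA/wAf/////8AAAAAA/4AP/////8AAAAAA/4AP/////8AAAAAA/4APw////8AAAAAA/wAfwP+H/8AAAAAA/AB/wDgH/9AAAAAB+AD/wAAH//gAAAAB8AH/wAAH//gAAAAB4AP/wAAH//gAAAABwAP/wAAH//wAAAAAAAB/wP4D//wAAAAAAAAD///j//wAAAAAAAAB///z//wAAAAAAAAA//////4AAAAAAAAAf////H8AAAAAAAAAP///+D/AAAAAAAAAH///4D/gAAAAAAAAH///8D/wAAAAAAAAD///+D/4AAAAAAAAD////H/8AAAAAAAAD//////+AAAAAAAAD///////AAAAAAAAH///////gAAAAAAAH///////wAAAAAAAP///////4AAAAAAAf///////8AAAAAAA///8f///+AAAAAAA///4P///+AAAAAAB///4H///+DAAAAAD///4H///+HAAAAAH///4P///8HAAAAAP///wP///8PAAAAAf///wf///8OAAAAA////g////8cAAAAB////B////8AAAAAD///+D////4AAAAAD///8D/+H/gAAAAAH//n4H/8D/gAAAAAH//DwH/8D/AAAAAAH/+BgP/8D+AAAAAAH/+Bgf/8D+AAAAAAH/8Bx//8D8AAAAAD//8D///8B8AAAAA///8D///8B8AAAAB///8H///8D8AAAAB///8P///8D4AAAAA//////////4AAAAA//////////4AAAAA//////////4AAAAAf/////////4AAAAAP/////////4AAAAAP/////////4AAAAAH/////////8AAAAAH///////9/8AAAAAD///////8f4AAAAAD///////8H4AAAAAD///////8BwAAAAAD///////8AgAAAAAD///////8AAAAAA4D///////8AAAAAD/D///////8AAAAAB/j///////8AAAAAB/x///////8AAAA4A/x///////8AAAAeAfx///////8AAAAMAf////////8AAAAEAP////////8AAAAAAP////////8AAAAAAH////////8AAAAAAH////////8AAAAAAH////////8AAAAAAD////////8AAAAAAD////////8AAAAAAD////////8AAAAAAD////////8="/>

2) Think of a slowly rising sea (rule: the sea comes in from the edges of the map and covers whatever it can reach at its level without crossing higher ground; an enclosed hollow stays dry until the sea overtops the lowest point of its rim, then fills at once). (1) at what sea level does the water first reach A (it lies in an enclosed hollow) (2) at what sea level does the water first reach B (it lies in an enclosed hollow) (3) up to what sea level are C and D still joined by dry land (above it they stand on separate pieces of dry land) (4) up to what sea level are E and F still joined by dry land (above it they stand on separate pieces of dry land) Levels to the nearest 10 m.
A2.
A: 180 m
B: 200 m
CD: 220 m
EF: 240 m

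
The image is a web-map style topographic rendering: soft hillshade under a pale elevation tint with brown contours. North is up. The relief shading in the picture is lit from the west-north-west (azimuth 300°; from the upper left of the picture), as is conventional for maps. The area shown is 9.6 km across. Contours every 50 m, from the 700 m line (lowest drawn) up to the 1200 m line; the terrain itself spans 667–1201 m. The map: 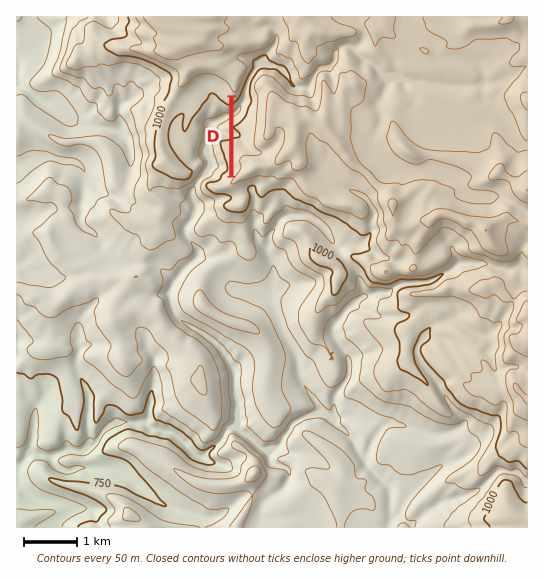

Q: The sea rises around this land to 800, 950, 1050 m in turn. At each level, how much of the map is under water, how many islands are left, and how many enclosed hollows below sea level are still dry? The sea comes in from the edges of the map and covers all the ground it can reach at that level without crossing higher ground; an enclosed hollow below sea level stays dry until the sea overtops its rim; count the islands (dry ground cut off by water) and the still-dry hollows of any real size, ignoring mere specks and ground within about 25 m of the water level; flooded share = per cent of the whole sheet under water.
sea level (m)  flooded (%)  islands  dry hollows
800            13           0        0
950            56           0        0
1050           72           0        0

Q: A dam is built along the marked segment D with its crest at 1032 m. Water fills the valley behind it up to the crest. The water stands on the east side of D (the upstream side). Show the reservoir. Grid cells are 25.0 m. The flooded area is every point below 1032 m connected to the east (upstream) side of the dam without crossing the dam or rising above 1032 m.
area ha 91.4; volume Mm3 25.45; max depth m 89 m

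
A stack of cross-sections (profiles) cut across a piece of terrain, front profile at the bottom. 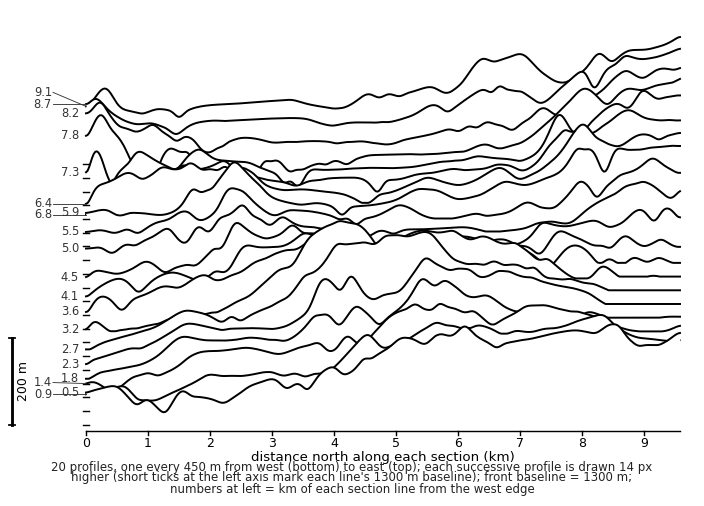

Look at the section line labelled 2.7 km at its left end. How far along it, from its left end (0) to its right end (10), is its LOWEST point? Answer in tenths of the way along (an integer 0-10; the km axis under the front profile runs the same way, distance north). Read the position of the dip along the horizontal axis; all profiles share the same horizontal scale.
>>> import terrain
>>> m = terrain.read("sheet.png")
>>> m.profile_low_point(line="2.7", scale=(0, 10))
0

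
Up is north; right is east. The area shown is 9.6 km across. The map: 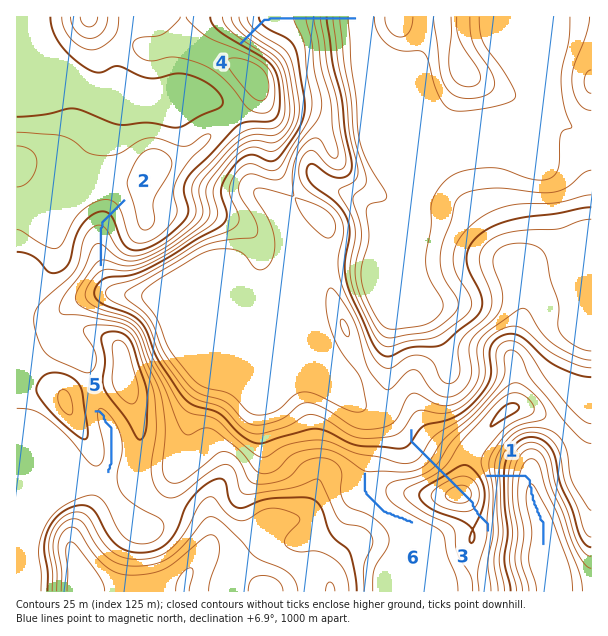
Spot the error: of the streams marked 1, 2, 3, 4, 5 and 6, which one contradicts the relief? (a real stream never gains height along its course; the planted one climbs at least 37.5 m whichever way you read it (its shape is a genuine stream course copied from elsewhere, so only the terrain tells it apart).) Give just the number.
3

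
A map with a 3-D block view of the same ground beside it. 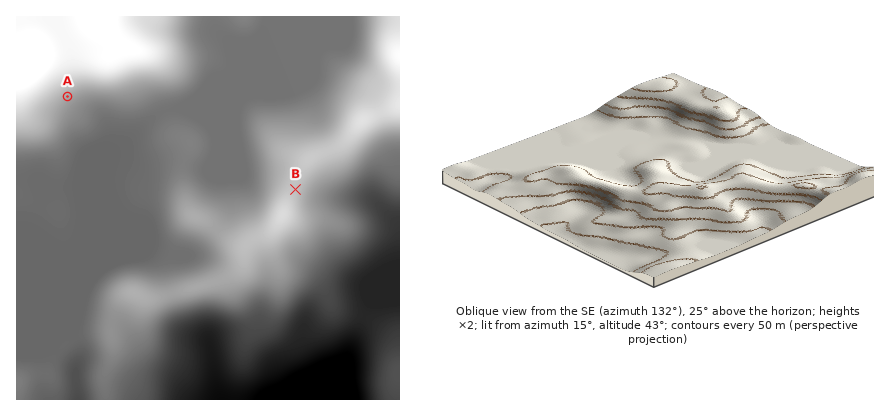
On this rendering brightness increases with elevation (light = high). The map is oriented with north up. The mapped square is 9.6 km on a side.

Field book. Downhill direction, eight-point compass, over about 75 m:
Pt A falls SE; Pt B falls E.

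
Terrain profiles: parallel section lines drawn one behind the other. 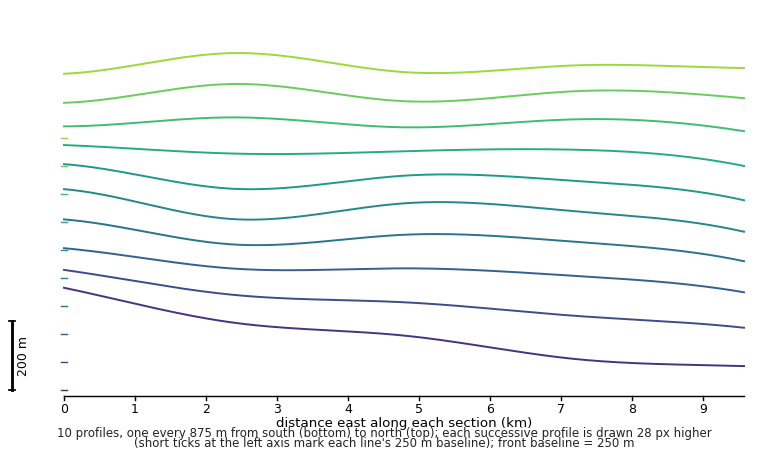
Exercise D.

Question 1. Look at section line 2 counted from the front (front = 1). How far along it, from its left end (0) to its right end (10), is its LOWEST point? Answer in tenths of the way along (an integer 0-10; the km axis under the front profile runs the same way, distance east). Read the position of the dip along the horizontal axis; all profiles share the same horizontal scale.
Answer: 10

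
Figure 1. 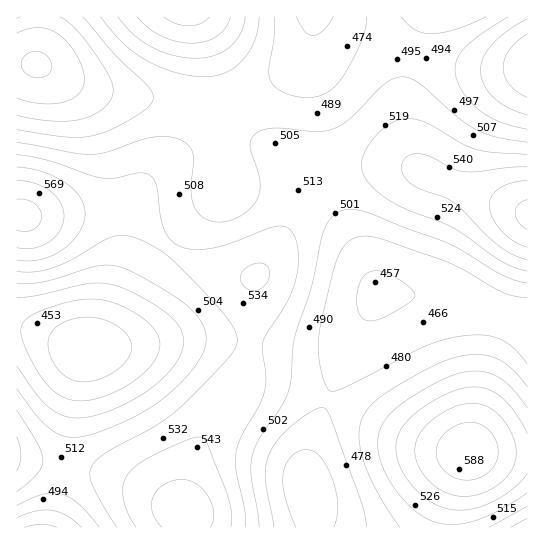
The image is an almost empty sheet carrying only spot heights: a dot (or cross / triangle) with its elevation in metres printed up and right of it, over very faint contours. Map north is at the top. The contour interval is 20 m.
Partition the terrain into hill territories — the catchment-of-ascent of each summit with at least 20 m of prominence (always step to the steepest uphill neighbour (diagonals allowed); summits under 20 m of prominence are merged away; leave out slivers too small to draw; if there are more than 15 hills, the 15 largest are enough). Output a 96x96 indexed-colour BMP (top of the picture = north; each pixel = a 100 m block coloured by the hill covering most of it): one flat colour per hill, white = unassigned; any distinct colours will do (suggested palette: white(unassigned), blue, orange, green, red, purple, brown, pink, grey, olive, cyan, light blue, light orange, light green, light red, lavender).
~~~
<image width="96" height="96" href="data:image/bmp;base64,Qk12EgAAAAAAAHYAAAAoAAAAYAAAAGAAAAABAAQAAAAAAAASAAATCwAAEwsAABAAAAAAAAAA////ALR3HwAOf/8ALKAsACgn1gC9Z5QAS1aMAMJ34wB/f38AIr28AM++FwDox64AeLv/AIrfmACWmP8A1bDFAHd3d3MzMzMzMzMzMzMzMzMzMzMzMzMzMzMzMzNERERERERERERERERERERERERERHd3d3MzMzMzMzMzMzMzMzMzMzMzMzMzMzMzMzNERERERERERERERERERERERERERHd3d3MzMzMzMzMzMzMzMzMzMzMzMzMzMzMzMzNERERERERERERERERERERERERERHd3d3MzMzMzMzMzMzMzMzMzMzMzMzMzMzMzMzNERERERERERERERERERERERERERHd3d3czMzMzMzMzMzMzMzMzMzMzMzMzMzMzMzNERERERERERERERERERERERERERHd3d3czMzMzMzMzMzMzMzMzMzMzMzMzMzMzMzRERERERERERERERERERERERERERHd3d3czMzMzMzMzMzMzMzMzMzMzMzMzMzMzMzRERERERERERERERERERERERERERHd3d3czMzMzMzMzMzMzMzMzMzMzMzMzMzMzMzRERERERERERERERERERERERERERHd3d3dzMzMzMzMzMzMzMzMzMzMzMzMzMzMzMzRERERERERERERERERERERERERERHd3d3dzMzMzMzMzMzMzMzMzMzMzMzMzMzMzMzRERERERERERERERERERERERERERHd3d3dzMzMzMzMzMzMzMzMzMzMzMzMzMzMzMzRERERERERERERERERERERERERERHd3d3dzMzMzMzMzMzMzMzMzMzMzMzMzMzMzMzRERERERERERERERERERERERERERHd3d3dzMzMzMzMzMzMzMzMzMzMzMzMzMzMzMzRERERERERERERERERERERERERERHd3d3dzMzMzMzMzMzMzMzMzMzMzMzMzMzMzMzRERERERERERERERERERERERERERHd3d3dzMzMzMzMzMzMzMzMzMzMzMzMzMzMzMzRERERERERERERERERERERERERERHd3d3d3MzMzMzMzMzMzMzMzMzMzMzMzMzMzMzRERERERERERERERERERERERERERHd3d3d3MzMzMzMzMzMzMzMzMzMzMzMzMzMzMzNERERERERERERERERERERERERERHd3d3d3MzMzMzMzMzMzMzMzMzMzMzMzMzMzMzNERERERERERERERERERERERERERHd3d3d3MzMzMzMzMzMzMzMzMzMzMzMzMzMzMzNERERERERERERERERERERERERERHd3d3d3MzMzMzMzMzMzMzMzMzMzMzMzMzMzMzM0RERERERERERERERERERERERERHd3d3d3MzMzMzMzMzMzMzMzMzMzMzMzMzMzMzM0RERERERERERERERERERERERERHd3d3d3MzMzMzMzMzMzMzMzMzMzMzMzMzMzMzM0RERERERERERERERERERERERERHd3d3d3czMzMzMzMzMzMzMzMzMzMzMzMzMzMzMzRERERERERERERERERERERERERHd3d3d3czMzMzMzMzMzMzMzMzMzMzMzMzMzMzMzRERERERERERERERERERERERERHd3d3d3czMzMzMzMzMzMzMzMzMzMzMzMzMzMzMzRERERERERERERERERERERERERHd3d3d3czMzMzMzMzMzMzMzMzMzMzMzMzMzMzMzNERERERERERERERERERERERERHd3d3d3czMzMzMzMzMzMzMzMzMzMzMzMzMzMzMzNERERERERERERERERERERERERHd3d3d3czMzMzMzMzMzMzMzMzMzMzMzMzMzMzMzM0RERERERERERERERERERERERHd3d3d3dzMzMzMzMzMzMzMzMzMzMzMzMzMzMzMzM0RERERERERERERERERERERERHd3d3d3dzMzMzMzMzMzMzMzMzMzMzMzMzMzMzMzMzRERERERERERERERERERERERHd3d3d3dzMzMzMzMzMzMzMzMzMzMzMzMzMzMzMzMzRERERERERERERERERERERERHd3d3d3dzMzMzMzMzMzMzMzMzMzMzMzMzMzMzMzMzNERERERERERERERERERERERHd3d3d3d3MzMzMzMzMzMzMzMzMzMzMzMzMzMzMzMzNERERERERERERERERERERERHd3d3d3d3EzMzMzMzMzMzMzMzMzMzMzMzMzM1VTMzM0RERERERERERERERERERERHd3d3d3ERERVVVVUzMzMzMzMzMzMzMzVVVVVVVVVVM0RERERERERERERERERERERHd3d3EREREREVVVVVVVVVVVVVVVVVVVVVVVVVVVVVVTRERERERERERERERERERERHd3ERERERERERVVVVVVVVVVVVVVVVVVVVVVVVVVVVVVRERERERERERERERERERERBERERERERERERVVVVVVVVVVVVVVVVVVVVVVVVVVVVVVRERERERERERERERERERERBERERERERERERFVVVVVVVVVVVVVVVVVVVVVVVVVVVVVVEREREREREREREREREREQhEREREREREREREVVVVVVVVVVVVVVVVVVVVVVVVVVVVVVUREREREREREREREREQiIhEREREREREREREVVVVVVVVVVVVVVVVVVVVVVVVVVVVVVUREREREREREREREQiIiIhERERERERERERERVVVVVVVVVVVVVVVVVVVVVVVVVVVVVVREREREREREREQiIiIiIhERERERERERERERFVVVVVVVVVVVVVVVVVVVVVVVVVVVVVREREREREREIiIiIiIiIhERERERERERERERFVVVVVVVVVVVVVVVVVVVVVVVVVVVVVRERERCIiIiIiIiIiIiIhEREREREREREREREVVVVVVVVVVVVVVVVVVVVVVVVVVVVVUiIiIiIiIiIiIiIiIiIhEREREREREREREREVVVVVVVVVVVVVVVVVVVVVVVVVVVVVIiIiIiIiIiIiIiIiIiIhERERERERERERERERVVVVVVVVVVVVVVVVVVVVVVVVVVVVIiIiIiIiIiIiIiIiIiIhERERERERERERERERVVVVVVVVVVVVVVVVVVVVVVVVVVVSIiIiIiIiIiIiIiIiIiIhERERERERERERERERFVVVVVVVVVVVVVVVVVVVVVVVVVVSIiIiIiIiIiIiIiIiIiIhEREREREREREREREREVVVVVVVVVVVVVVVVVVVVVVVVVUiIiIiIiIiIiIiIiIiIiIhEREREREREREREREREVVVVVVVVVVVVVVVVVVVVVVVVVUiIiIiIiIiIiIiIiIiIiIhERERERERERERERERERVVVVVVVVVVVVVVVVVVVVVVVVIiIiIiIiIiIiIiIiIiIiIhERERERERERERERERERFVVVVVVVVVVVVVVVVVVVVVVVIiIiIiIiIiIiIiIiIiIiIhERERERERERERERERERFVVVVVVVVVVVVVVVVVVVVVVSIiIiIiIiIiIiIiIiIiIiIhEREREREREREREREREREVVVVVVVVVVVVVVVVVVVVVVSIiIiIiIiIiIiIiIiIiIiIhERERERERERERERERERERVVVVVVVVVVVVVVVVVVVVUiIiIiIiIiIiIiIiIiIiIiIhERERERERERERERERERERFVVVVVVVVVVVVVVVVVVVEiIiIiIiIiIiIiIiIiIiIiIhEREREREREREREREREREREVVVVVVVVVVVVVVVVVVVEiIiIiIiIiIiIiIiIiIiIiIhERERERERERERERERERERERVVVVVVVVVVVVVVVVVRIiIiIiIiIiIiIiIiIiIiIiIhERERERERERERERERERERERFVVVVVVVVVVVVVVVURIiIiIiIiIiIiIiIiIiIiIiIhEREREREREREREREREREREREVVVVVVVVVVVVVVVESIiIiIiIiIiIiIiIiIiIiIiIhERERERERERERERERERERERERVVVVVVVVVVVVVRESIiIiIiIiIiIiIiIiIiIiIiIhERERERERERERERERERERERERFVVVVVVVVVVVUREiIiIiIiIiIiIiIiIiIiIiIiIhEREREREREREREREREREREREREVVVVVVVVVVREREiIiIiIiIiIiIiIiIiIiIiIiIhEREREREREREREREREREREREREREREREREREREREiIiIiIiIiIiIiIiIiIiIiIiIhERERERERERERERERERERERERERERERERERERERIiIiIiIiIiIiIiIiIiIiIiIiIhERERERERERERERERERERERERERERERERERERERIiIiIiIiIiIiIiIiIiIiIiIiIhERERERERERERERERERERERERERERERERERERERIiIiIiIiIiIiIiIiIiIiIiIiIhERERERERERERERERERERERERERERERERERERERIiIiIiIiIiIiIiIiIiIiIiIiIhERERERERERERERERERERERERERERERERERERERIiIiIiIiIiIiIiIiIiIiIiIiIhERERERERERERERERERERERERERERERERERERERIiIiIiIiIiIiIiIiIiIiIiIiIhERERERERERERERERERERERERERERERERERERERIiIiIiIiIiIiIiIiIiIiIiIiIhERERERERERERERERERERERERERERERERERERERIiIiIiIiIiIiIiIiIiIiIiIiIhERERERERERERERERERERERERERERERERERERERIiIiIiIiIiIiIiIiIiIiIiIiIhERERERERERERERERERERERERERERERERERERESIiIiIiIiIiIiIiIiIiIiIiIiIhERERERERERERERERERERERERERERERERERERESIiIiIiIiIiIiIiIiIiIiIiIiIhERERERERERERERERERERERERERERERERERERESIiIiIiIiIiIiIiIiIiIiIiIiIhERERERERERERERERERERERERERERERERERERESIiIiIiIiIiIiIiIiIiIiIiIiIhERERERERERERERERERERERERERERERERERERESIiIiIiIiIiIiIiIiIiIiIiIiIhERERERERERERERERERERERERERERERERERERESIiIiIiIiIiIiIiIiIiIiIiIiIhEREREREREREREREREWZmZmZmZmEREREREREREiIiIiIiIiIiIiIiIiIiIiIiIiIhERERERERERERZmZmZmZmZmZmZmZmEREREREREiIiIiIiIiIiIiIiIiIiIiIiIiIhERERERERFmZmZmZmZmZmZmZmZmZmZhEREREREiIiIiIiIiIiIiIiIiIiIiIiIiIhERERERFmZmZmZmZmZmZmZmZmZmZmZmYREREREiIiIiIiIiIiIiIiIiIiIiIiIiIhEREREWZmZmZmZmZmZmZmZmZmZmZmZmZmEREREiIiIiIiIiIiIiIiIiIiIiIiIiIhERERZmZmZmZmZmZmZmZmZmZmZmZmZmZmZhERIiIiIiIiIiIiIiIiIiIiIiIiIiIhERFmZmZmZmZmZmZmZmZmZmZmZmZmZmZmZmERIiIiIiIiIiIiIiIiIiIiEREREREUREZmZmZmZmZmZmZmZmZmZmZmZmZmZmZmZmYRIiIiIiIiIiIiIiIiIREREREREREUREZmZmZmZmZmZmZmZmZmZmZmZmZmZmZmZmZhIiIiIiIiIiIiIiIREREREREREREUREZmZmZmZmZmZmZmZmZmZmZmZmZmZmZmZmZhIiIiIiIiIiIiIREREREREREREREUREZmZmZmZmZmZmZmZmZmZmZmZmZmZmZmZmZmIiIiIiIiIiEREREREREREREREREUREZmZmZmZmZmZmZmZmZmZmZmZmZmZmZmZmZmIiIiIiIiEREREREREREREREREREUREZmZmZmZmZmZmZmZmZmZmZmZmZmZmZmZmZmIiIiIiEREREREREREREREREREREURERmZmZmZmZmZmZmZmZmZmZmZmZmZmZmZmZmIiIiIREREREREREREREREREREREURERmZmZmZmZmZmZmZmZmZmZmZmZmZmZmZmZmYiIREREREREREREREREREREREREURERmZmZmZmZmZmZmZmZmZmZmZmZmZmZmZmZmYiEREREREREREREREREREREREREQ=="/>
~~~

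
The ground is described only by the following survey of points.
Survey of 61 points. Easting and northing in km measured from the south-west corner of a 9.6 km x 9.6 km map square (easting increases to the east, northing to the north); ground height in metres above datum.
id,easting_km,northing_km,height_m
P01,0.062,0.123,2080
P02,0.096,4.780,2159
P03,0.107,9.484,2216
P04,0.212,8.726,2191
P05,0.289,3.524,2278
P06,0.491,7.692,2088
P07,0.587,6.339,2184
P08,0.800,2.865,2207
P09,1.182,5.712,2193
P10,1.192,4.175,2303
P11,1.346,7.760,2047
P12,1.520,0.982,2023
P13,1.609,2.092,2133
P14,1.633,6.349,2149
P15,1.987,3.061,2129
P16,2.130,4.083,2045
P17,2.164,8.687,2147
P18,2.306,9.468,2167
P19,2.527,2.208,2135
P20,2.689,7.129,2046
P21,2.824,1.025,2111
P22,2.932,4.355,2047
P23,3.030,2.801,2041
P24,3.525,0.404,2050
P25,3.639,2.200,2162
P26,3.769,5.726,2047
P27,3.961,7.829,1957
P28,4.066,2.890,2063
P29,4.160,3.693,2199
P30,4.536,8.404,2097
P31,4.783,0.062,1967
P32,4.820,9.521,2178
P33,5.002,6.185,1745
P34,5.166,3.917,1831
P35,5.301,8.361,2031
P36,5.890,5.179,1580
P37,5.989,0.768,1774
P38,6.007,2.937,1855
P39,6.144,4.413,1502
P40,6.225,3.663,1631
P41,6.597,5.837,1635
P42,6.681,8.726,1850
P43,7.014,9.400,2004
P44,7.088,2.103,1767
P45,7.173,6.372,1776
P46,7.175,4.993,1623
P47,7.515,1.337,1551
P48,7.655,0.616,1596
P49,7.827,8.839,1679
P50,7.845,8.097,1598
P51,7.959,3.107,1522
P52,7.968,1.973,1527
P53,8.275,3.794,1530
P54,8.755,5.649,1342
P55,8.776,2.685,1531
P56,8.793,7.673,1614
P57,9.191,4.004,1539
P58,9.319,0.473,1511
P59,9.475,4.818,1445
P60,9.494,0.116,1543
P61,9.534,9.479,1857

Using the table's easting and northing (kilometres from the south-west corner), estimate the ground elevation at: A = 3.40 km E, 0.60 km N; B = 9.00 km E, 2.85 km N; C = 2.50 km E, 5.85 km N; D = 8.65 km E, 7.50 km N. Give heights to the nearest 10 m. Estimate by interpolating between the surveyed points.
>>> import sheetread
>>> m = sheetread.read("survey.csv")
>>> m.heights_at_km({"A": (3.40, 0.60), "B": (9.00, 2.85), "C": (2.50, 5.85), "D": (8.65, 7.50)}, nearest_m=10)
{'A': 2080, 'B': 1460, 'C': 2080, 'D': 1530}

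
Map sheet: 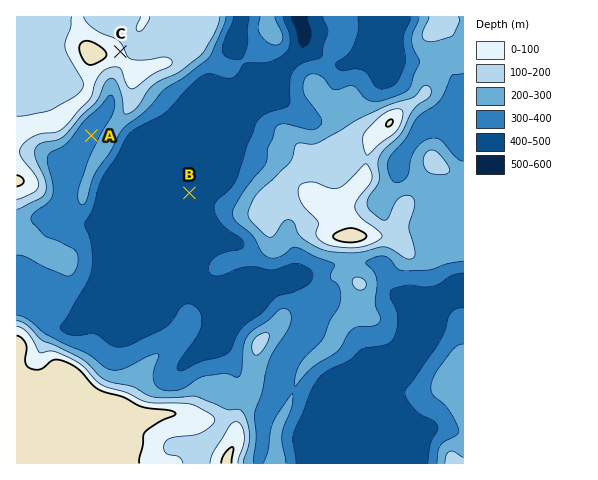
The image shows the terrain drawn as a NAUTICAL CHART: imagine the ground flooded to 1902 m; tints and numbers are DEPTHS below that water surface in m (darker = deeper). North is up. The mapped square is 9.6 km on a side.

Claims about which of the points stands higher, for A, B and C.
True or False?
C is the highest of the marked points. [True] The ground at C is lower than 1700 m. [False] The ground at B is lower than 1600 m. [True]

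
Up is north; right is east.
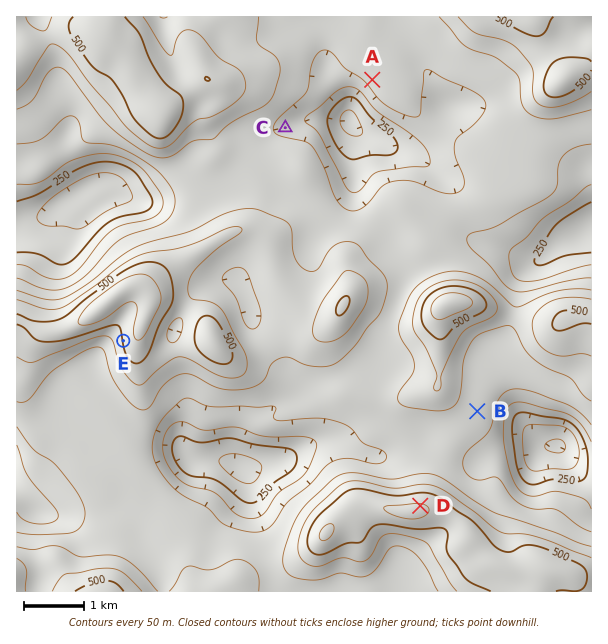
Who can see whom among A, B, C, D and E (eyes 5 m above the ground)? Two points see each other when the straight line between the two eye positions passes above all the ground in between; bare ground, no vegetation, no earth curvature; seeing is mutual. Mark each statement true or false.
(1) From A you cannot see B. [true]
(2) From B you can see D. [true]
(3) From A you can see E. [false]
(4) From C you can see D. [false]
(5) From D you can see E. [false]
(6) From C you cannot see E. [true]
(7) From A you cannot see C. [false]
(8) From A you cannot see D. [false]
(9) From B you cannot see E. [true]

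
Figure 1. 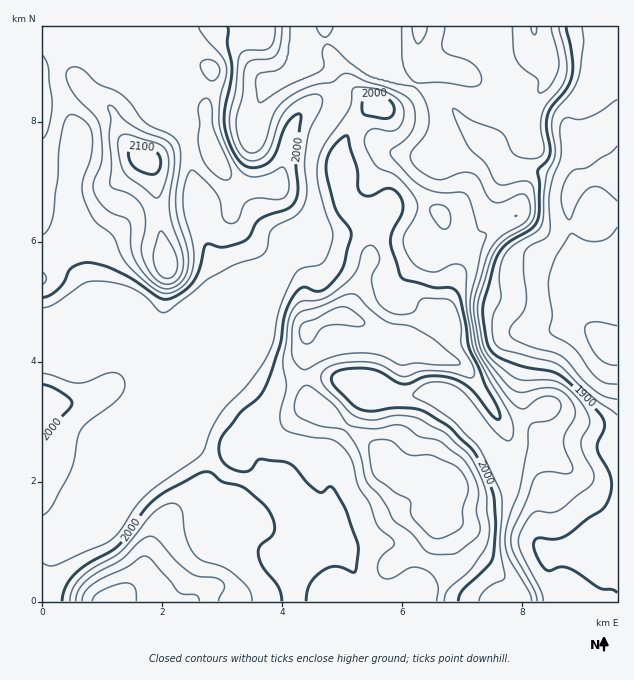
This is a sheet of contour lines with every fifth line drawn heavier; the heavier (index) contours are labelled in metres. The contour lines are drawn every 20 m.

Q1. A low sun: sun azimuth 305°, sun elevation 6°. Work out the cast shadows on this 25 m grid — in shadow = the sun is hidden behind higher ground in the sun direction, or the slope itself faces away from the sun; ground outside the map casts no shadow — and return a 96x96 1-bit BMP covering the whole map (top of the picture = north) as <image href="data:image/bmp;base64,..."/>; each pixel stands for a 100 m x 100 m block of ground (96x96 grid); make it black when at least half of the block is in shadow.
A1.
<image width="96" height="96" href="data:image/bmp;base64,Qk2+BAAAAAAAAD4AAAAoAAAAYAAAAGAAAAABAAEAAAAAAIAEAAATCwAAEwsAAAIAAAAAAAAA////AAAAAAAAAAAAAAAAAAAAcAAAAAAAAAAAAAcAYAAAAAAAAAAAAAfAAAAAAAAAAAAAAAfAAAAAAAAAAAAAAAPAcAAAAAAAAAAAAAHB8AAAAAAAAAAAAAAP8AAAAAAAAAAAAAA/8AAAAAAAAAAAAAA/8AAAAAAAAAAAAAA/8AAAAAAAAAAAAAA/8AAAAAAAAAAAAAA/4AAAAAAAAAAAAAA/4AAAAAAAAAAAAAA/wAAAAAAAAAAAAAA/wAAAAAAAAAAAAAA/wAAAAAAAAAAAAAB9wAAAAAAAAAAAAAD4wAAAAAAAAAAAAADwwAAAAAAAAAAAAABwgAAAAAAAAAAAAABggAAAAAAAAAAAAABgAAAAAAAAAAAAAABAAAAAAAAAAAAAAAAAAAAAAAAAAAAAAAAAAAAAAAAAAAAAAAAAAAAAAAAAAAAAAAAAAAAAAAAAAAAAAAAAAAAAAAAAAAAAAAAAAAAAAAAAAAAAAAAAAAAAAAAAAAAAAAAAAAAAAAAAAAAAAAAAAAAAAAAAAAAAAAAAAAAAAAAAAAAAAAAAAAAAAAAAAAAAAAAAAAAAAAAAAAAAA+AIAAAAAAAAAAAAB/A4AAAAAAAAAAHwB/B4AAAAAAAAAAP8B+D8AAAAAAAAAAP8AAD+AAAAAAAAAADAAAH/AAAAAAAAAAAAAAH/AAAAAAAAAAAAAAP/gAAAAAAAAAAAAAP/gAAAAAAAAAAAAAP/gAAAAAAAAAAAAAP/gAAAAAAAAAAAAAf/gAAAAAAAAAAAAAf/gAAAAAA8AAAAAAf/AAAAAAP+AAAAAAf/AABwAAf+AAAAAAP/AAB4AA/+AAAAAAP/gAAwAA/8AAAAAAP/gAAAAAf8AAAAAAH/wAAAAAf8AAAAAAH/4AAAAAP4AAAAAAD/+AAAAAPwAAAAAAD//wAAAAHgAAAAAAB//4AAAAHgAAAAAAB//8AAAAHAAAAAAAA//8AAAAGAAAAAAAAf/4AAAAEAAAAAAAAP/4AAAAOAAAAAMAAD/4AAAAeAAAAAEAAB/wAAAAfAAGAAAAAA/wAAAAfAAHAAAAAAfwAAAAfAAHgAAAAAfwAAAA/gAHgAAAAAfwAAAA/gAHAAAAAAPwAAAA/AADAAAAAAP4AAAA/AADAAAAAAH8AAAA/AADAAAAAAH8AAAA+AADAAAAAAH8AAAA+BwDgAAAAAH4AAAAcD4DgAAAAAH4AAAAID4DgAAAAAH4AAAAAD8DgABAAAH4AAAAAH8BgABAAAH4AAAAAH8BgAAAAAH4AAAAAH8AgAAAAAH8AAAAAP8AAAAAAAP8AAAAAP+AAAEAAAH+AAAAAH+AAAAAAAH+AAAAAH+AAAAAAAH+AAAAAH+AAAAAAAD/AAAAAH+AAAAAAAB/AAAAAH8AAAAAAAA/AAAAAH8AAAAAAAA+AAAAAD8AAAAAAAA+AAAAAD4AAAAAAAA+AAAAABwYAAAAAAA8AAAAAAA8AAAAAAA8AAAAAAA8AAAAAAA4AAAAAAA8AAAAAAA4AAAAAAA8AAAAAAAwAAAAAAA4AAAAAABwA="/>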